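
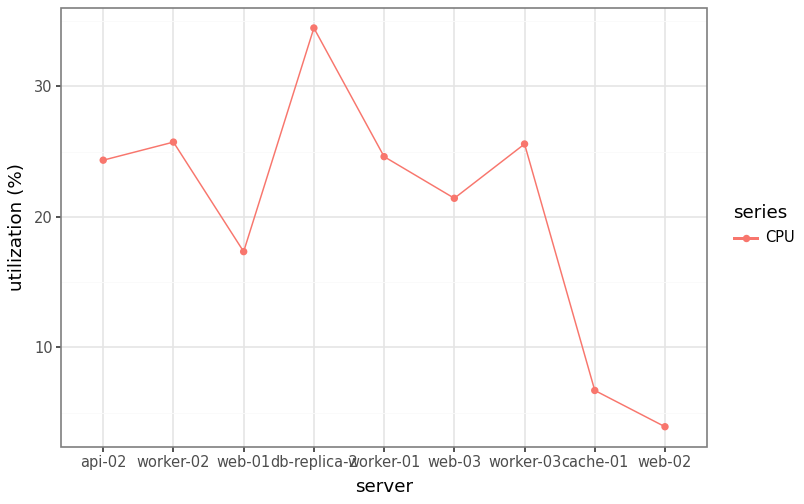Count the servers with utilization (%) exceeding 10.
Above 10: api-02, worker-02, web-01, db-replica-2, worker-01, web-03, worker-03.

7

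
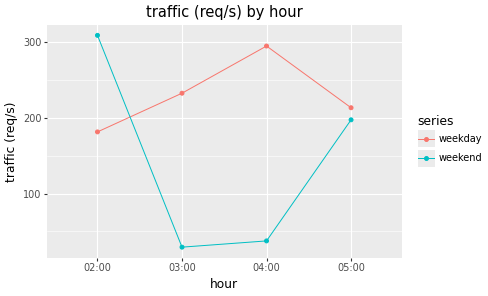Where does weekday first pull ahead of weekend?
02:00: weekday ≈ 175 vs weekend ≈ 300 (not yet); 03:00: weekday ≈ 225 vs weekend ≈ 25 (first crossover).

03:00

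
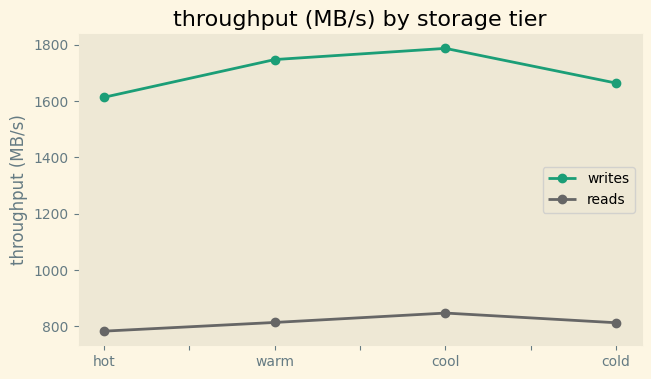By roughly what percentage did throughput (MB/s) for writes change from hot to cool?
hot ≈ 1600, cool ≈ 1800; (1800 − 1600) / 1600 ≈ +12.5%.

≈ +12.5%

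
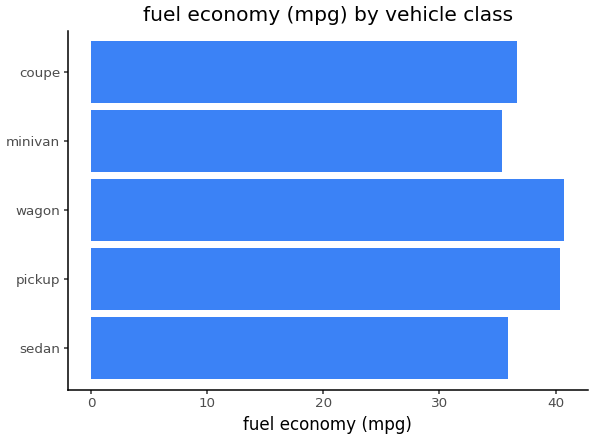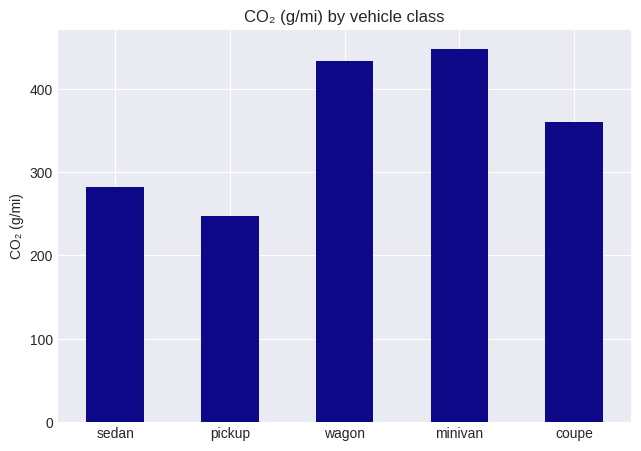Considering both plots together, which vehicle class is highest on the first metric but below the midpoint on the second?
pickup

Chart 2 median CO₂ (g/mi) ≈ 350; below-median vehicle classes: sedan, pickup. Among those, pickup has the highest fuel economy (mpg) (≈ 40).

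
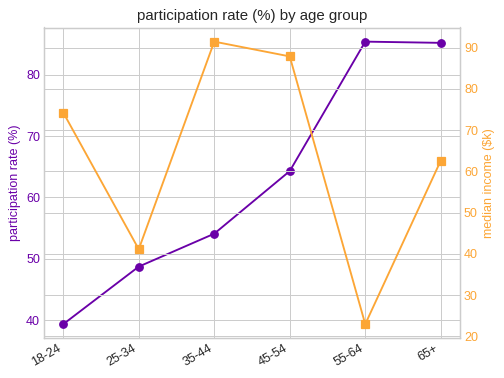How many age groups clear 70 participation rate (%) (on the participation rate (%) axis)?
Above 70: 55-64, 65+.

2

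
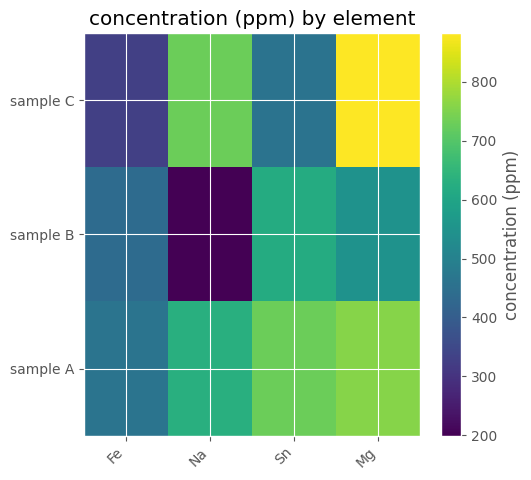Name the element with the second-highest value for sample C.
Top 3 for sample C: Mg ≈ 900, Na ≈ 700, Sn ≈ 500.

Na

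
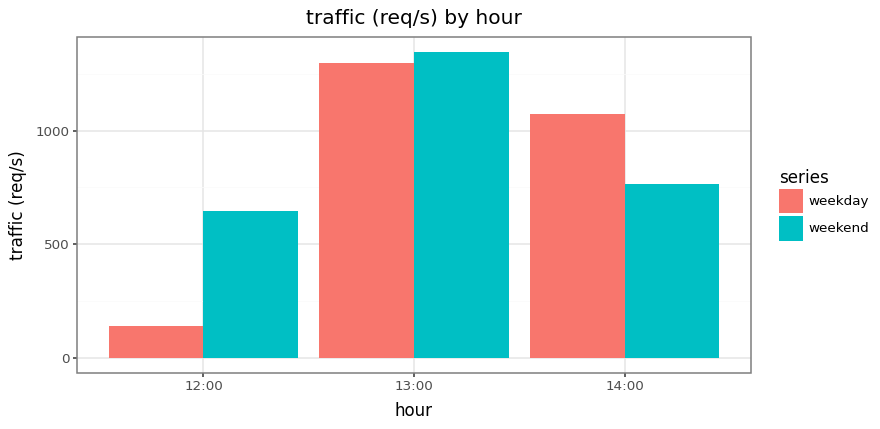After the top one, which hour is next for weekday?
14:00

Top 3 for weekday: 13:00 ≈ 1200, 14:00 ≈ 1000, 12:00 ≈ 200.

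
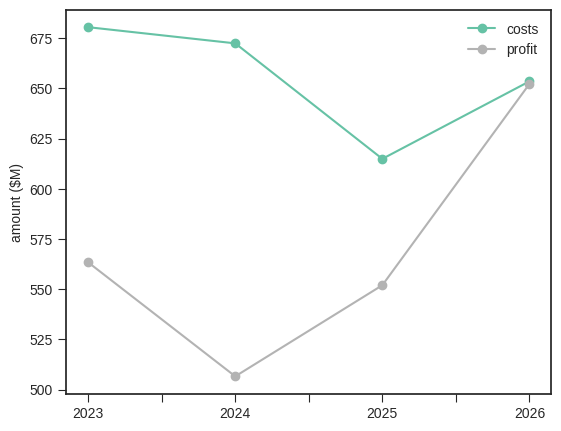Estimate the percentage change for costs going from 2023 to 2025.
≈ -8.8%

2023 ≈ 680, 2025 ≈ 620; (620 − 680) / 680 ≈ -8.8%.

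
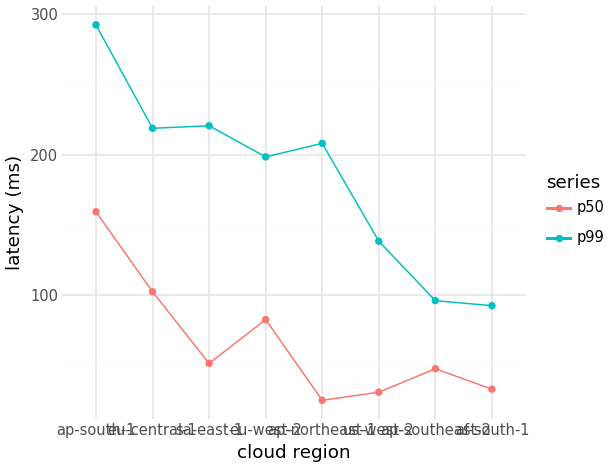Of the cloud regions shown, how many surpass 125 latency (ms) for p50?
1

Above 125: ap-south-1.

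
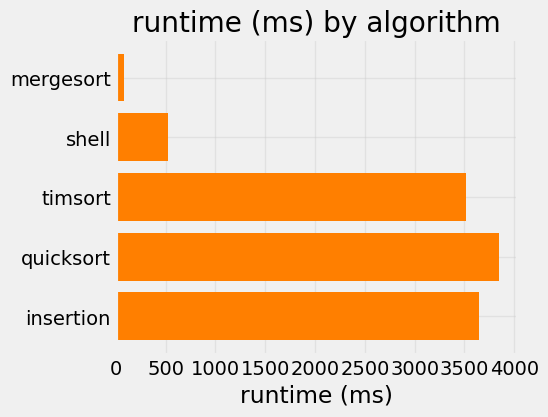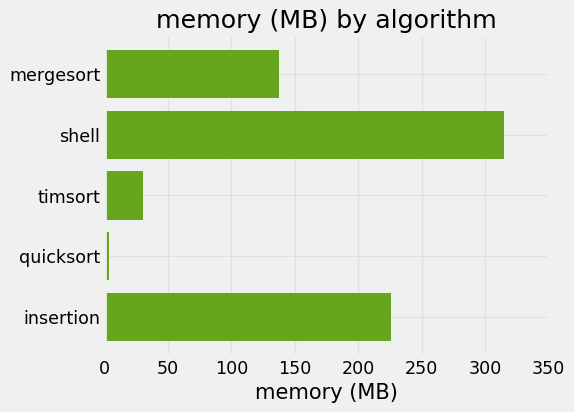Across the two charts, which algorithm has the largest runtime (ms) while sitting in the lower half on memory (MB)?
quicksort

Chart 2 median memory (MB) ≈ 150; below-median algorithms: timsort, quicksort. Among those, quicksort has the highest runtime (ms) (≈ 4000).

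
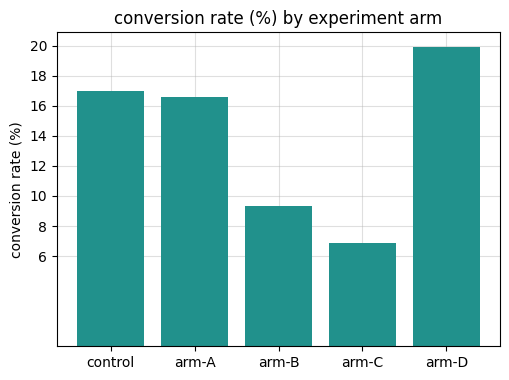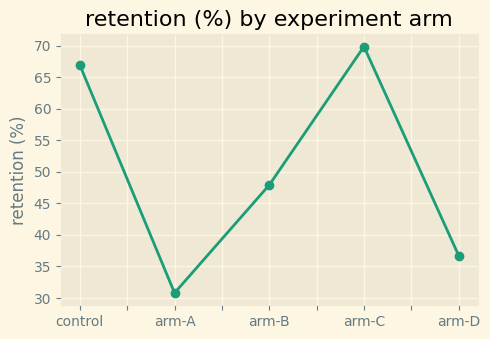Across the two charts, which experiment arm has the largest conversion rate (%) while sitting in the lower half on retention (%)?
arm-D

Chart 2 median retention (%) ≈ 50; below-median experiment arms: arm-A, arm-D. Among those, arm-D has the highest conversion rate (%) (≈ 20).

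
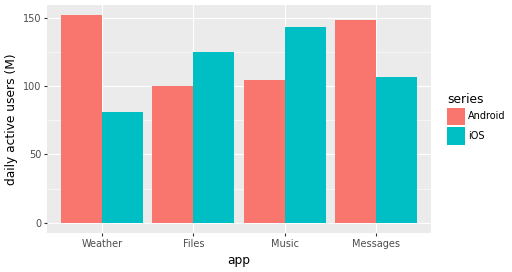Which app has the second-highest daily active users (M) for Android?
Top 3 for Android: Weather ≈ 160, Messages ≈ 140, Music ≈ 100.

Messages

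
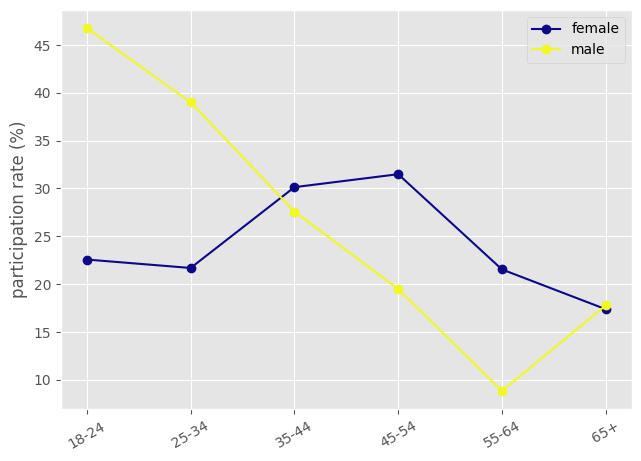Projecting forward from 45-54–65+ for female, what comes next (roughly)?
≈ 7.5

Last three: 30, 20, 15 → slope ≈ -7.5/step → next ≈ 7.5.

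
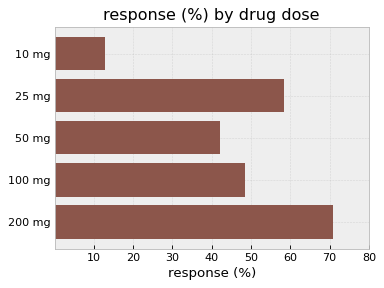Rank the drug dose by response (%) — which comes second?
25 mg

Top 3: 200 mg ≈ 70, 25 mg ≈ 60, 100 mg ≈ 50.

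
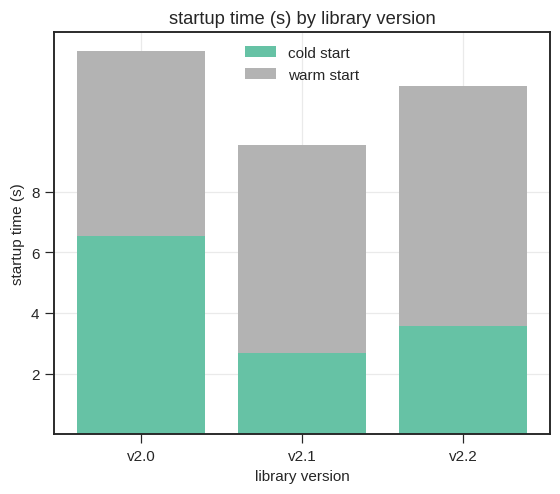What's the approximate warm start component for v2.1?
≈ 8

warm start top ≈ 10, bottom ≈ 2; segment ≈ 8.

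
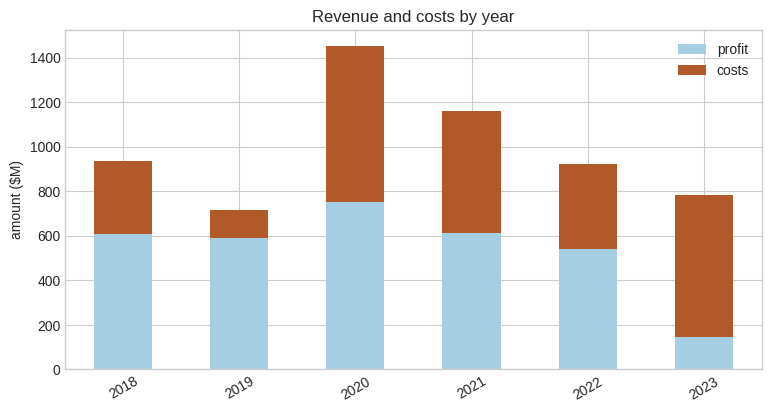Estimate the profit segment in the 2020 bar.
profit top ≈ 800, bottom ≈ 0; segment ≈ 800.

≈ 800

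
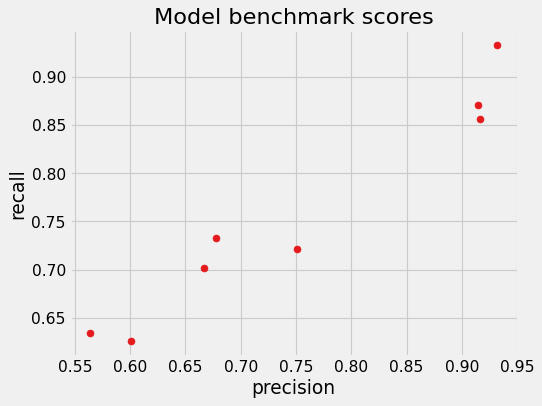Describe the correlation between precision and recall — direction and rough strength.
Points are positively correlated; strong (|r| ≈ 1.0).

positive, strong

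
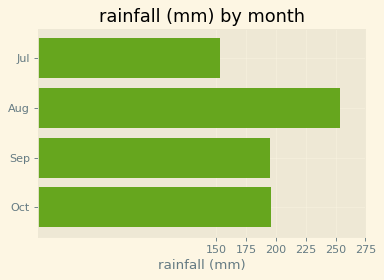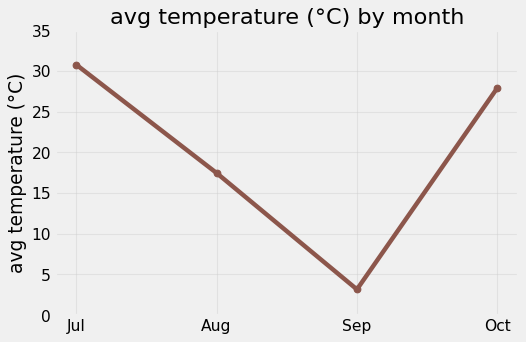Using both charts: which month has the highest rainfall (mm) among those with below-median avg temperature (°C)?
Aug

Chart 2 median avg temperature (°C) ≈ 25; below-median months: Aug, Sep. Among those, Aug has the highest rainfall (mm) (≈ 250).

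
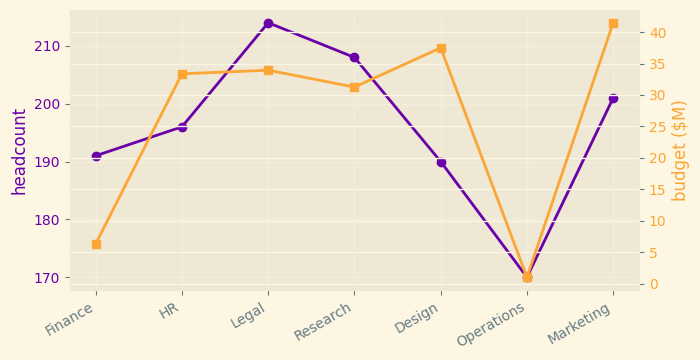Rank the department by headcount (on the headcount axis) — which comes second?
Research

Top 3 (on the headcount axis): Legal ≈ 215, Research ≈ 210, Marketing ≈ 200.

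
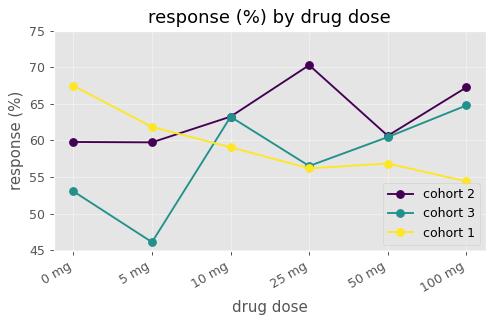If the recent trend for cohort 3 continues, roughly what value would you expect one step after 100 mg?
≈ 70

Last three: 55, 60, 65 → slope ≈ 5/step → next ≈ 70.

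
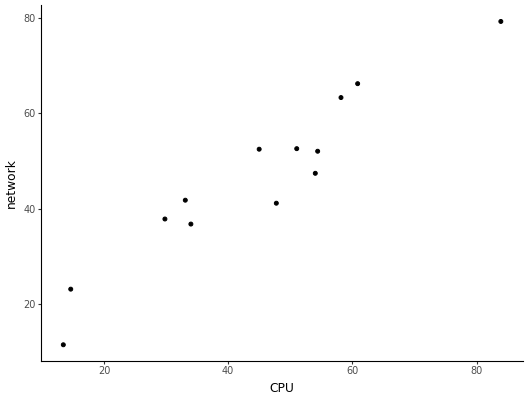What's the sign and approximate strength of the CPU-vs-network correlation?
positive, strong

Points are positively correlated; strong (|r| ≈ 1.0).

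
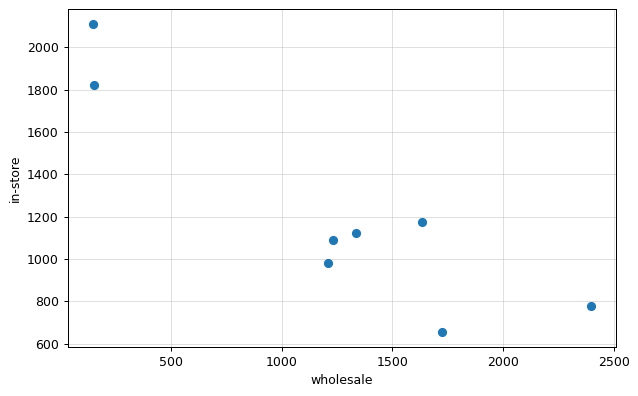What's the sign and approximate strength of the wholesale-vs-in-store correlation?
negative, strong

Points are negatively correlated; strong (|r| ≈ 0.9).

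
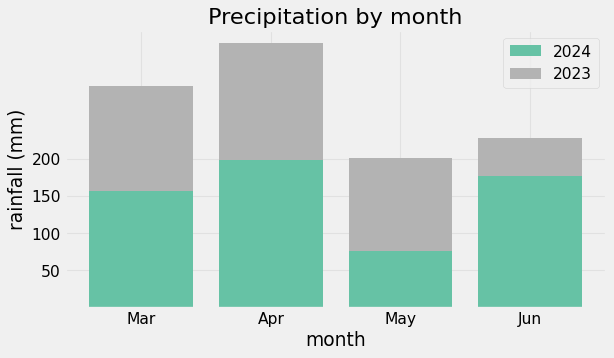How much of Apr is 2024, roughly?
2024 top ≈ 200, bottom ≈ 0; segment ≈ 200.

≈ 200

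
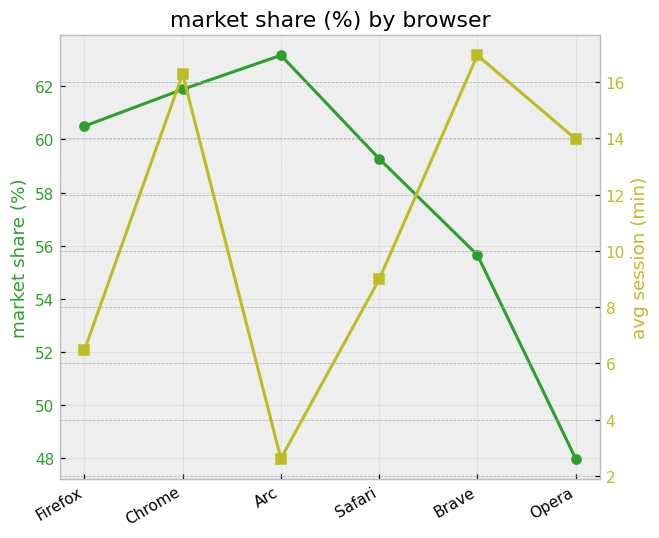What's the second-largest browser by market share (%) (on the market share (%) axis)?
Top 3 (on the market share (%) axis): Arc ≈ 64, Chrome ≈ 62, Firefox ≈ 60.

Chrome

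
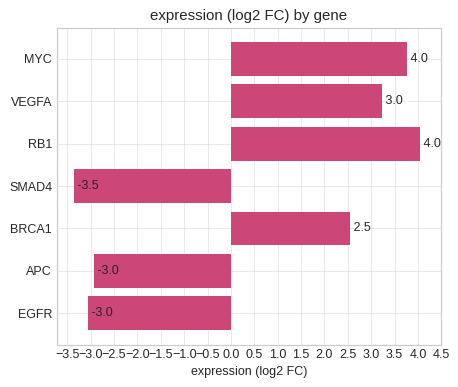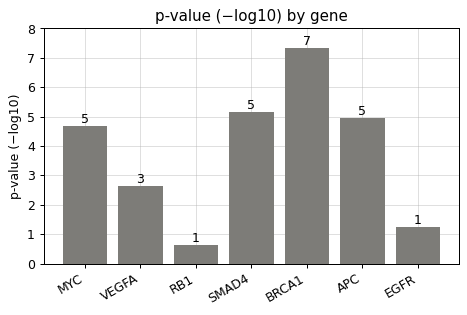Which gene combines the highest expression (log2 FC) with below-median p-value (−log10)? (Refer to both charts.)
Chart 2 median p-value (−log10) ≈ 5; below-median genes: VEGFA, RB1, EGFR. Among those, RB1 has the highest expression (log2 FC) (≈ 4).

RB1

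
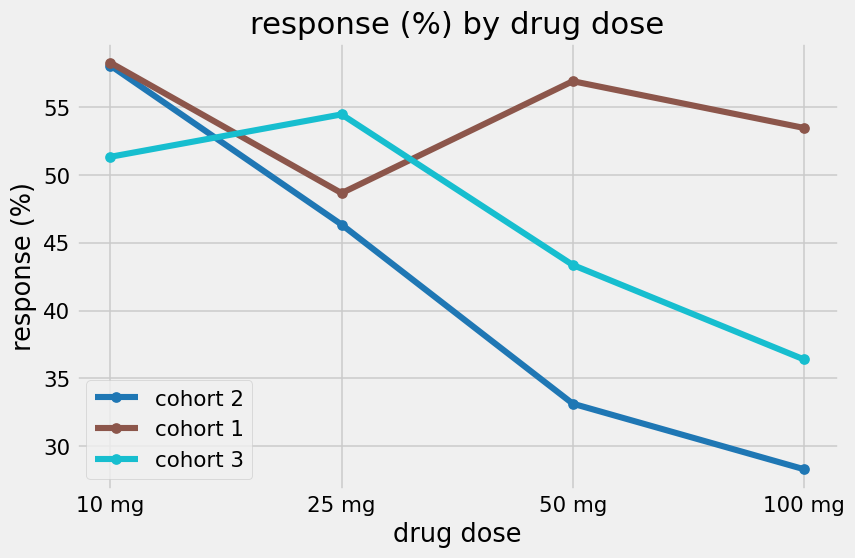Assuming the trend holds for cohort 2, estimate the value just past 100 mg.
Last three: 45, 35, 30 → slope ≈ -7.5/step → next ≈ 22.5.

≈ 22.5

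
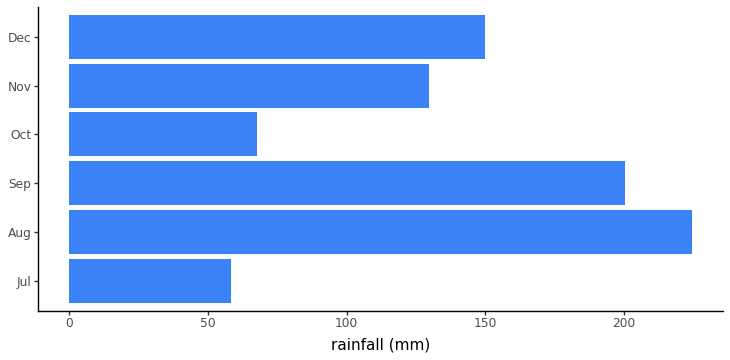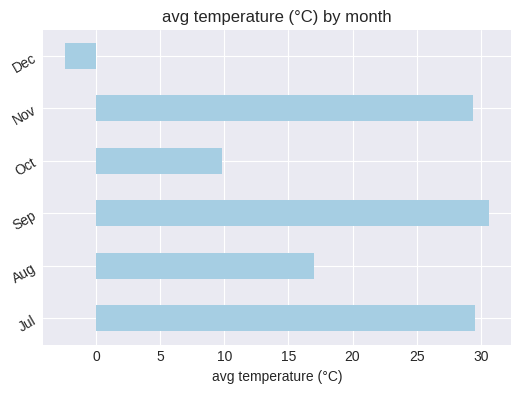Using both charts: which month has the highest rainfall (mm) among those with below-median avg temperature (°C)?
Aug

Chart 2 median avg temperature (°C) ≈ 25; below-median months: Aug, Oct, Dec. Among those, Aug has the highest rainfall (mm) (≈ 225).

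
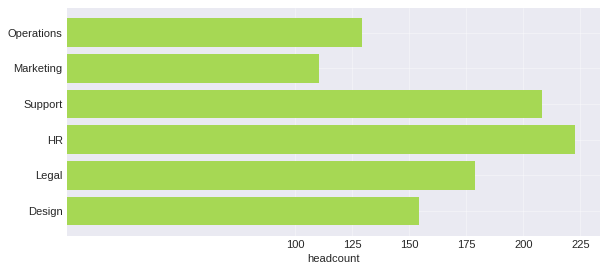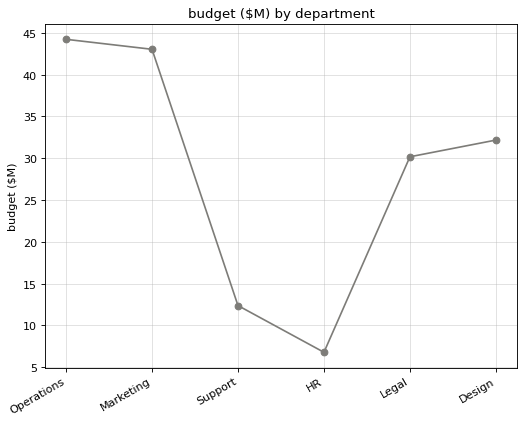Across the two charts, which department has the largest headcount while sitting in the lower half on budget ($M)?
Chart 2 median budget ($M) ≈ 30; below-median departments: Support, HR, Legal. Among those, HR has the highest headcount (≈ 225).

HR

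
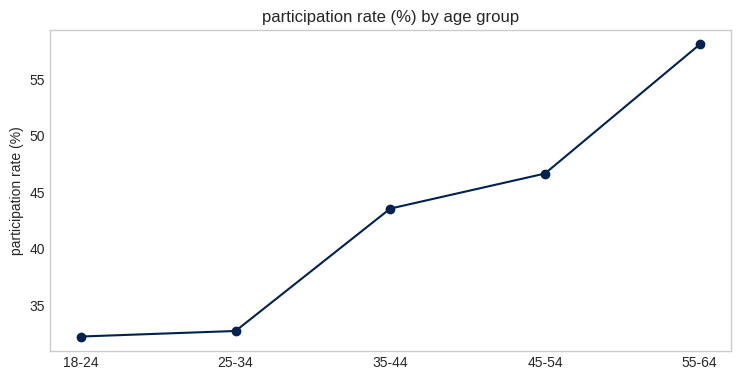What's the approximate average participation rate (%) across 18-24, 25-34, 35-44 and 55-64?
≈ 42

(30 + 35 + 45 + 60) / 4 ≈ 42.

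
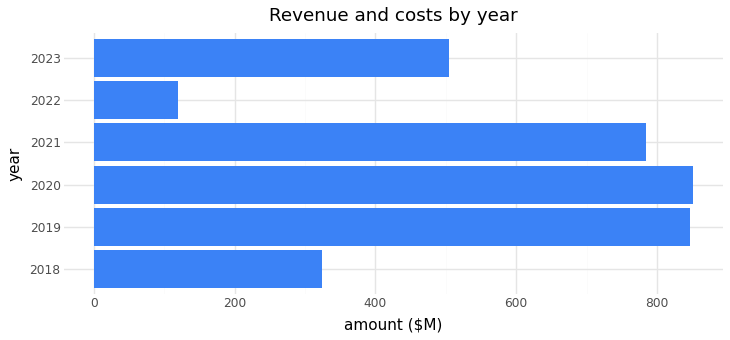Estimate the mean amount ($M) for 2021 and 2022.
≈ 450

(800 + 100) / 2 ≈ 450.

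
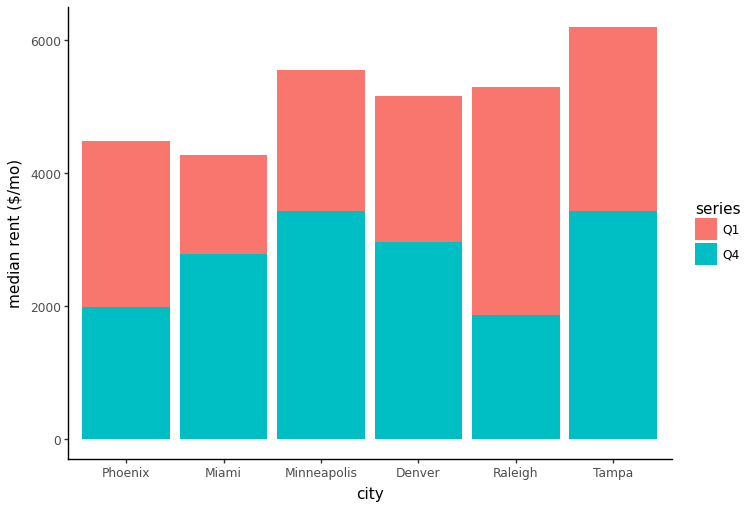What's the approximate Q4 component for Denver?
Q4 top ≈ 3000, bottom ≈ 0; segment ≈ 3000.

≈ 3000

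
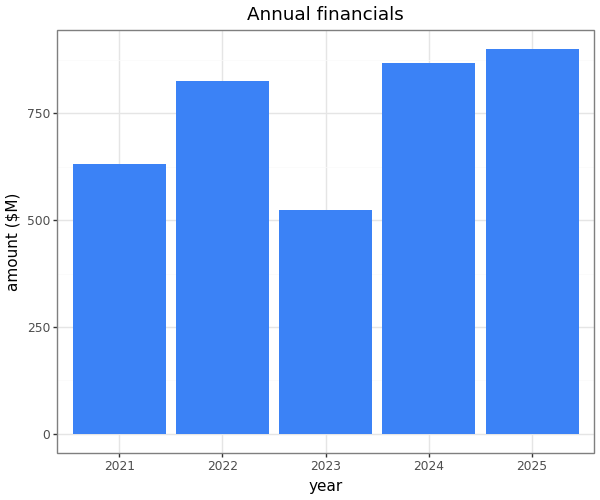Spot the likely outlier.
2023 ≈ 500; the rest sit between ≈ 600 and ≈ 900.

2023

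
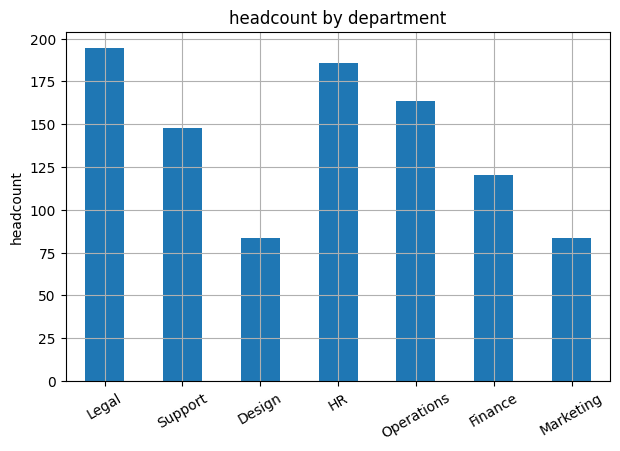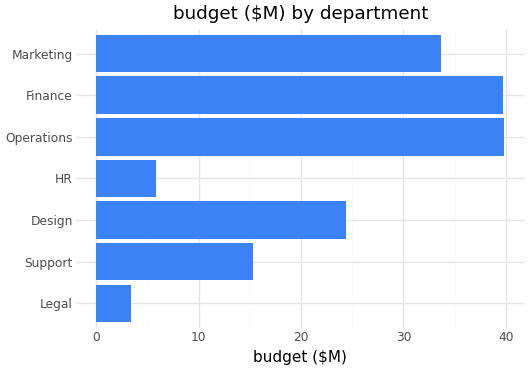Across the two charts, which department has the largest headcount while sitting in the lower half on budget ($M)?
Legal

Chart 2 median budget ($M) ≈ 25; below-median departments: Legal, Support, HR. Among those, Legal has the highest headcount (≈ 200).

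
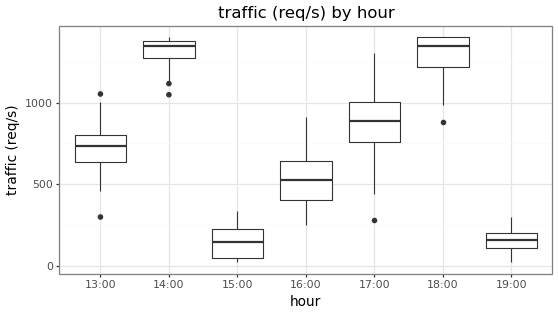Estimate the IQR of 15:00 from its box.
≈ 200

Q3 ≈ 200, Q1 ≈ 0; IQR ≈ 200.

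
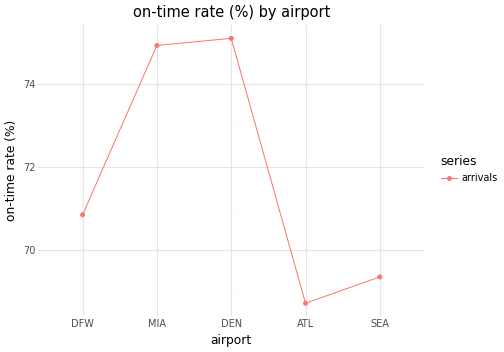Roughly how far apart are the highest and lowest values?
≈ 6

Max DEN ≈ 75, min ATL ≈ 69; range ≈ 6.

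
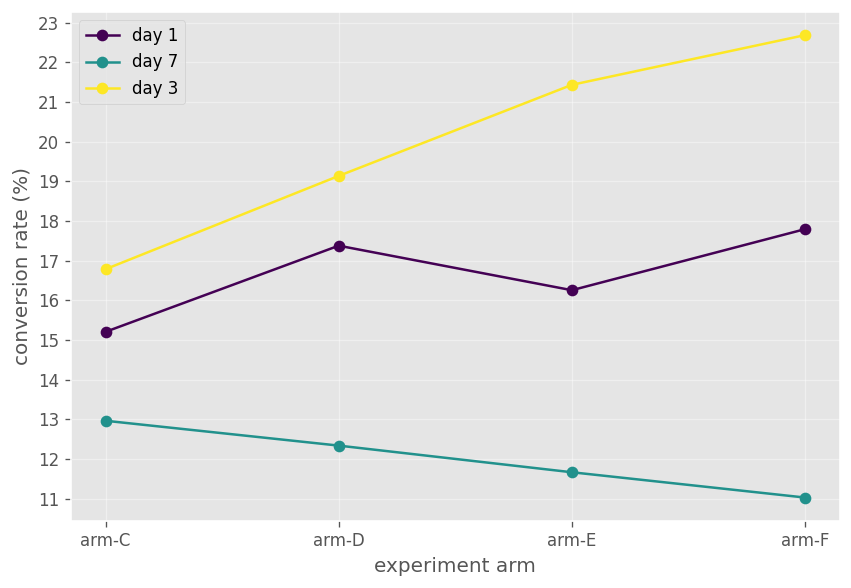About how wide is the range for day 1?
≈ 3

Max arm-F ≈ 18, min arm-C ≈ 15; range ≈ 3.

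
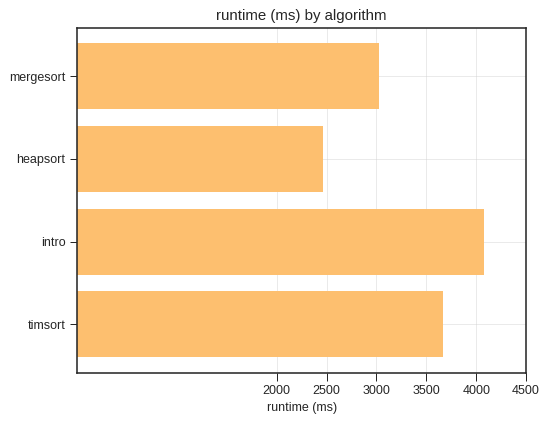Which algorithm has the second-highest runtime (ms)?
timsort

Top 3: intro ≈ 4000, timsort ≈ 3500, mergesort ≈ 3000.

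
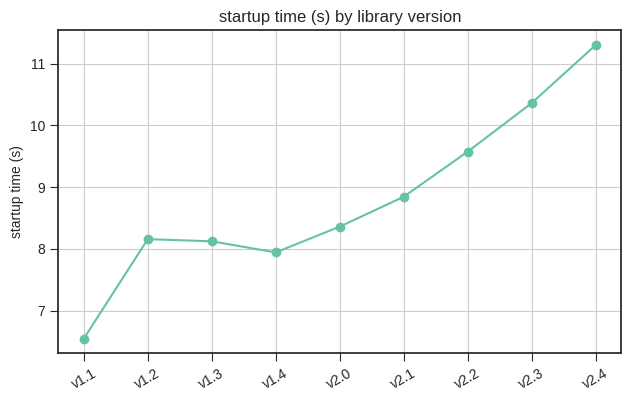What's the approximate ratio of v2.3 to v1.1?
≈ 1.62×

v2.3 ≈ 10.5, v1.1 ≈ 6.5; 10.5/6.5 ≈ 1.62.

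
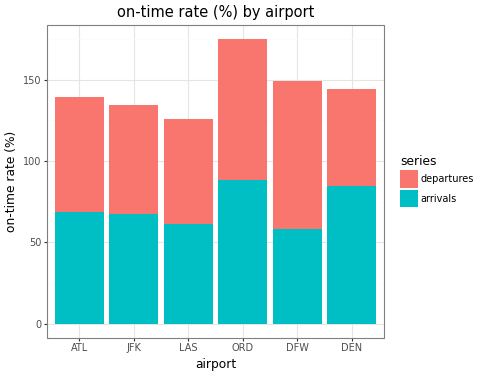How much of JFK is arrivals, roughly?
≈ 60

arrivals top ≈ 60, bottom ≈ 0; segment ≈ 60.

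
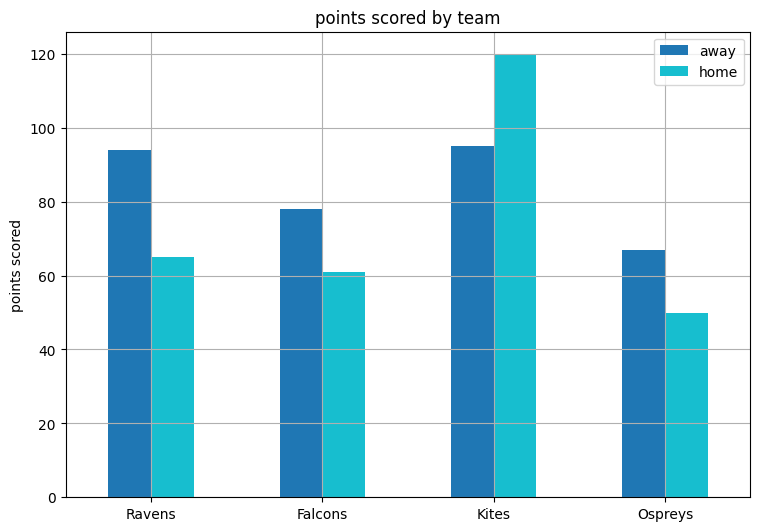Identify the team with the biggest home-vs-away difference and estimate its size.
Ravens, ≈ 30

Ravens: home ≈ 60, away ≈ 90 → gap ≈ 30. Next-largest (Kites) is only ≈ 20.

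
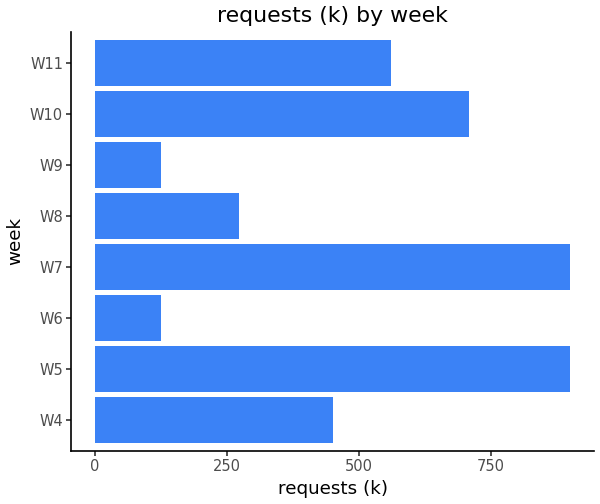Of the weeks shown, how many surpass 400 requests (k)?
5

Above 400: W4, W5, W7, W10, W11.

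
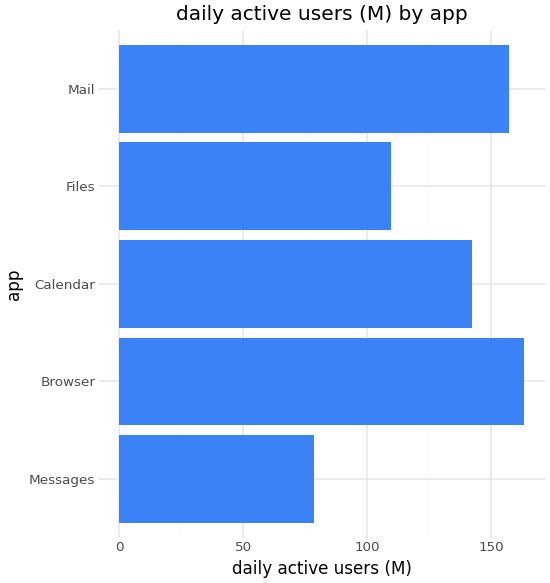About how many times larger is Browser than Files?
Browser ≈ 160, Files ≈ 100; 160/100 ≈ 1.6.

≈ 1.6×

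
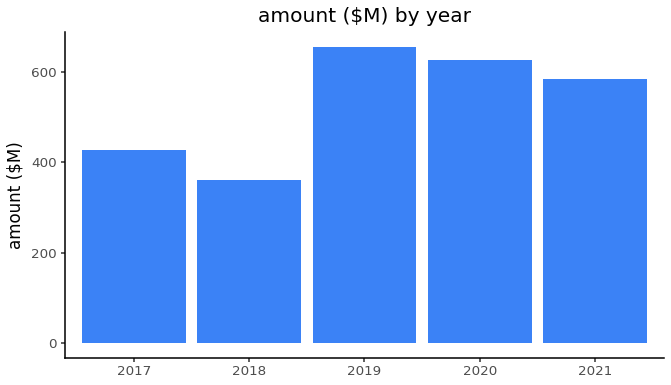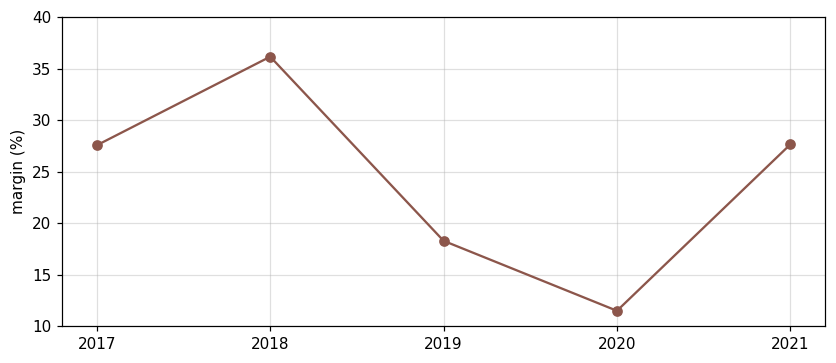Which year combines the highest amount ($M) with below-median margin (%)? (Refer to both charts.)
2019

Chart 2 median margin (%) ≈ 30; below-median years: 2019, 2020. Among those, 2019 has the highest amount ($M) (≈ 700).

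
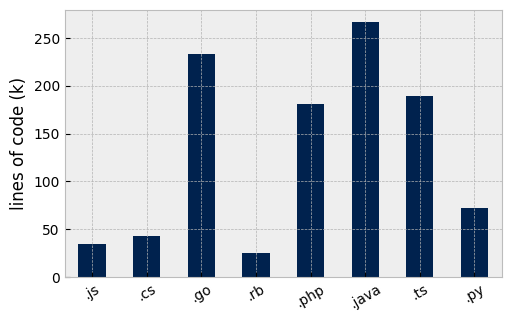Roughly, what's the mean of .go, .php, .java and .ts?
≈ 219

(225 + 175 + 275 + 200) / 4 ≈ 219.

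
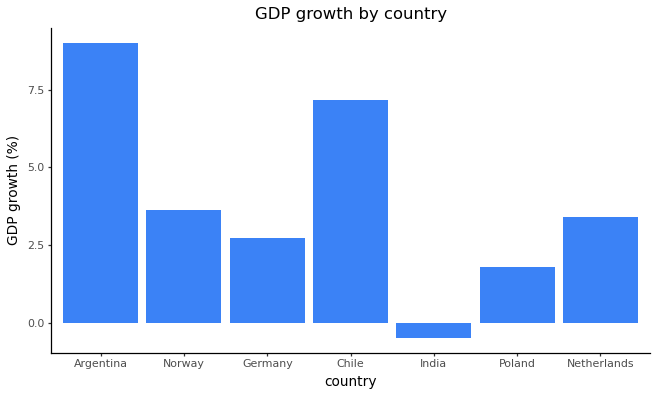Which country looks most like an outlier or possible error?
Argentina

Argentina ≈ 9; the rest sit between ≈ 0 and ≈ 7.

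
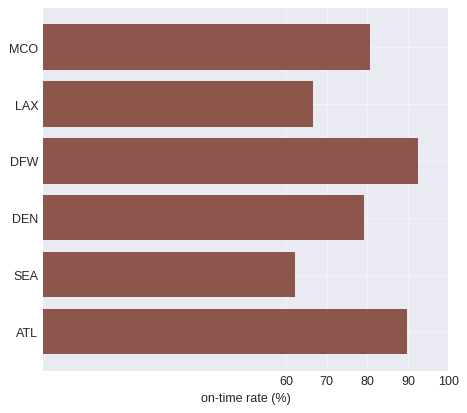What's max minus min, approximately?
≈ 30

Max DFW ≈ 90, min SEA ≈ 60; range ≈ 30.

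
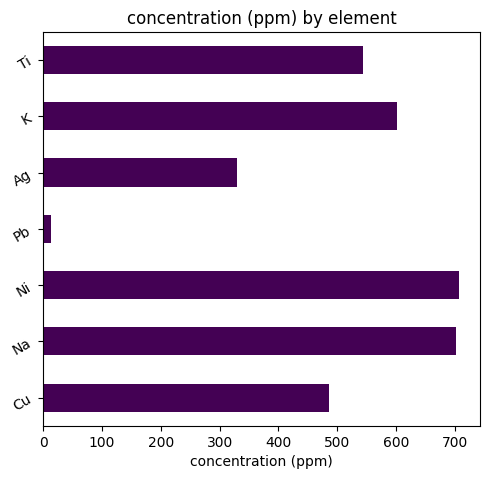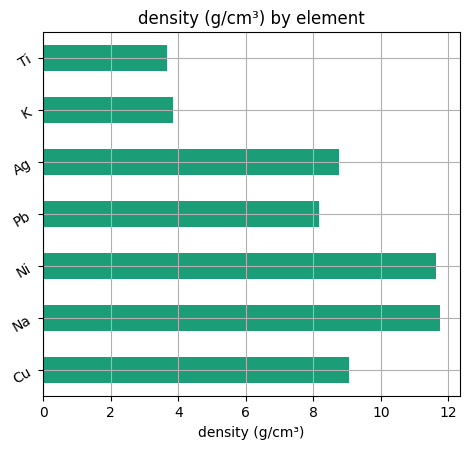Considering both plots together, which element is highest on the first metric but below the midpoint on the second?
Chart 2 median density (g/cm³) ≈ 8; below-median elements: Pb, K, Ti. Among those, K has the highest concentration (ppm) (≈ 600).

K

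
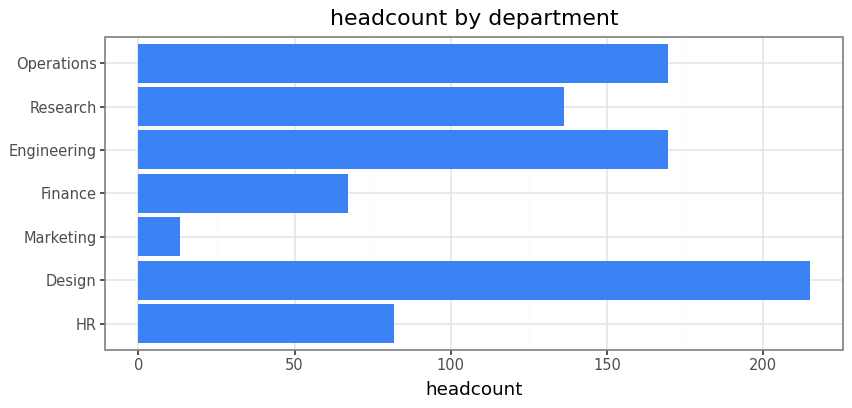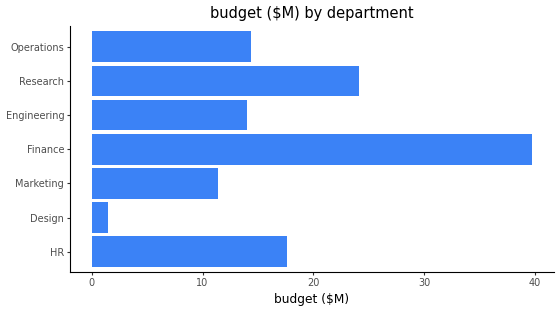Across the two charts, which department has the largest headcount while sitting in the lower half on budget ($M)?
Design

Chart 2 median budget ($M) ≈ 15; below-median departments: Design, Marketing, Engineering. Among those, Design has the highest headcount (≈ 220).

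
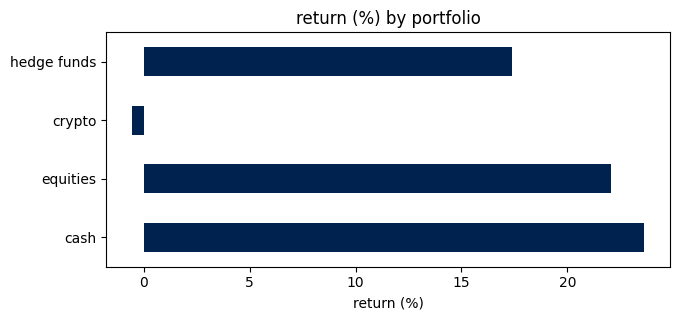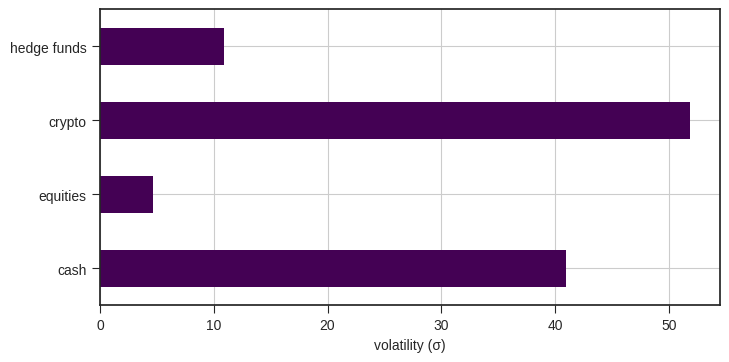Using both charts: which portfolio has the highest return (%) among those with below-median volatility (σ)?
equities

Chart 2 median volatility (σ) ≈ 25; below-median portfolios: equities, hedge funds. Among those, equities has the highest return (%) (≈ 20).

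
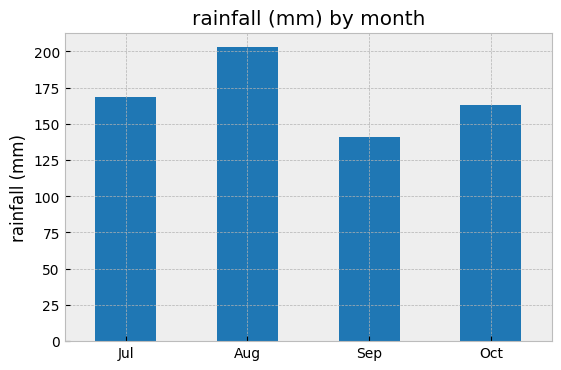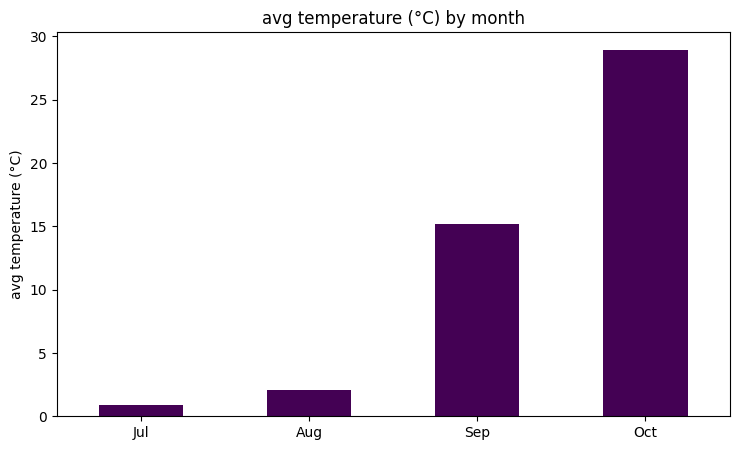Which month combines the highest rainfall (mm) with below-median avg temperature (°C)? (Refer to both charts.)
Aug

Chart 2 median avg temperature (°C) ≈ 10; below-median months: Jul, Aug. Among those, Aug has the highest rainfall (mm) (≈ 200).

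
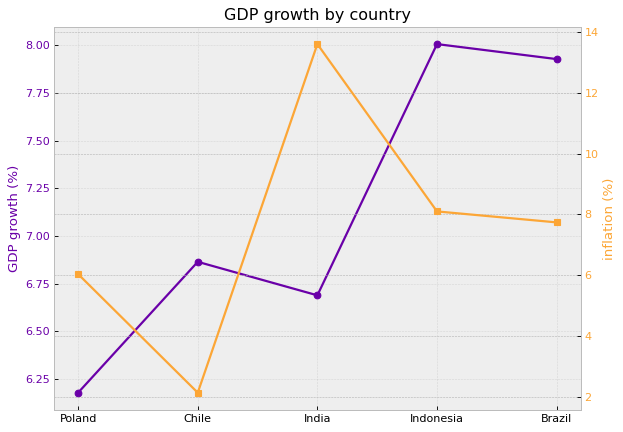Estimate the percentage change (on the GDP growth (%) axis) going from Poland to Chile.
Poland ≈ 6.2, Chile ≈ 6.8; (6.8 − 6.2) / 6.2 ≈ +9.7%.

≈ +9.7%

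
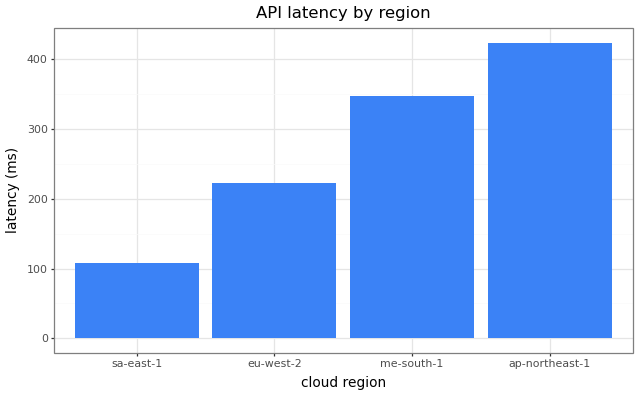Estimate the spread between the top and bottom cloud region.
≈ 300

Max ap-northeast-1 ≈ 400, min sa-east-1 ≈ 100; range ≈ 300.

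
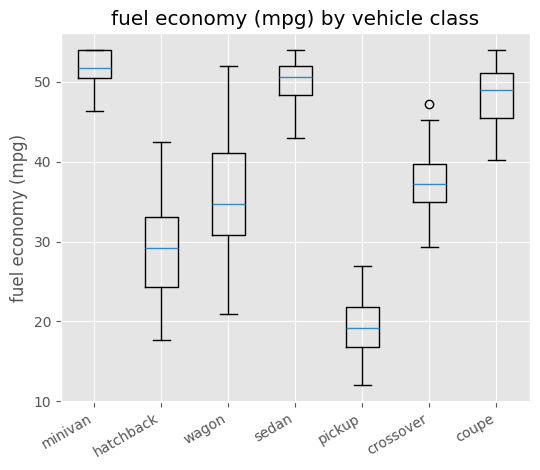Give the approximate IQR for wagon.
Q3 ≈ 40, Q1 ≈ 30; IQR ≈ 10.

≈ 10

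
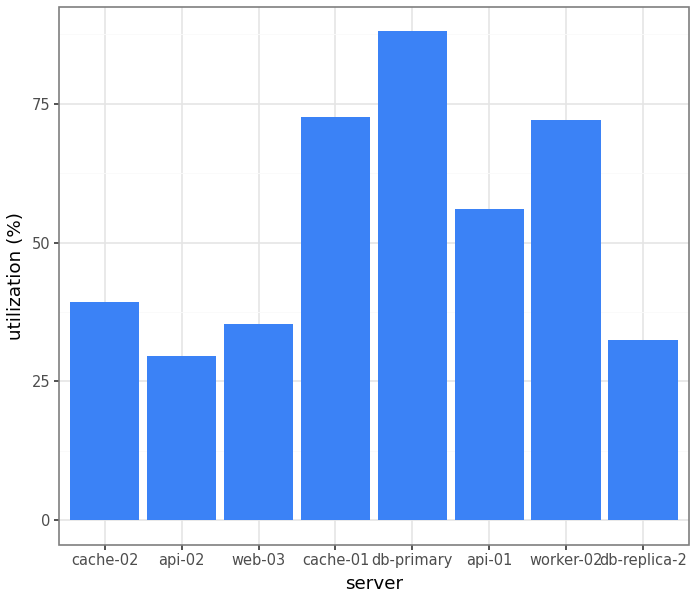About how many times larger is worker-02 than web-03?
≈ 1.75×

worker-02 ≈ 70, web-03 ≈ 40; 70/40 ≈ 1.75.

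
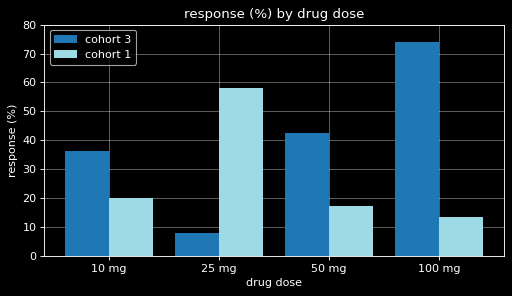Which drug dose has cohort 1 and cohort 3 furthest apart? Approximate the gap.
100 mg: cohort 1 ≈ 10, cohort 3 ≈ 70 → gap ≈ 60. Next-largest (25 mg) is only ≈ 50.

100 mg, ≈ 60 %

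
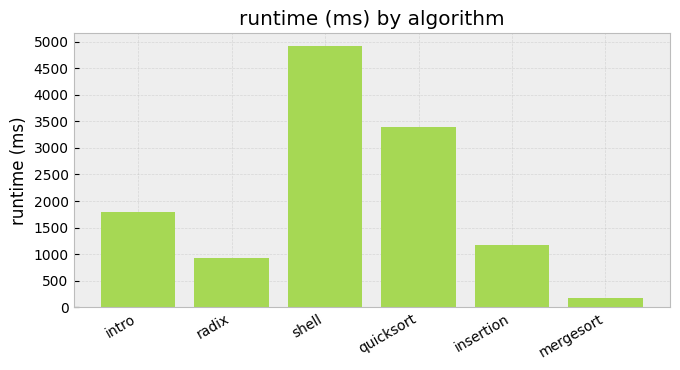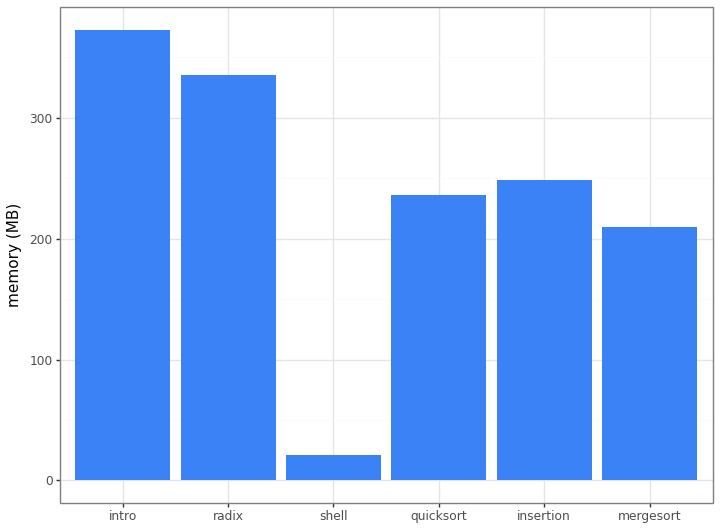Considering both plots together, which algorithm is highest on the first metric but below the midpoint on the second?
Chart 2 median memory (MB) ≈ 250; below-median algorithms: shell, quicksort, mergesort. Among those, shell has the highest runtime (ms) (≈ 5000).

shell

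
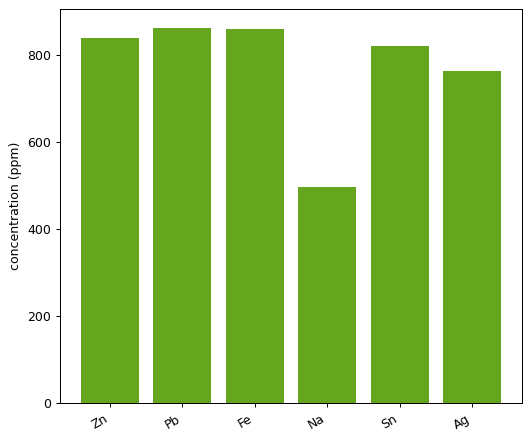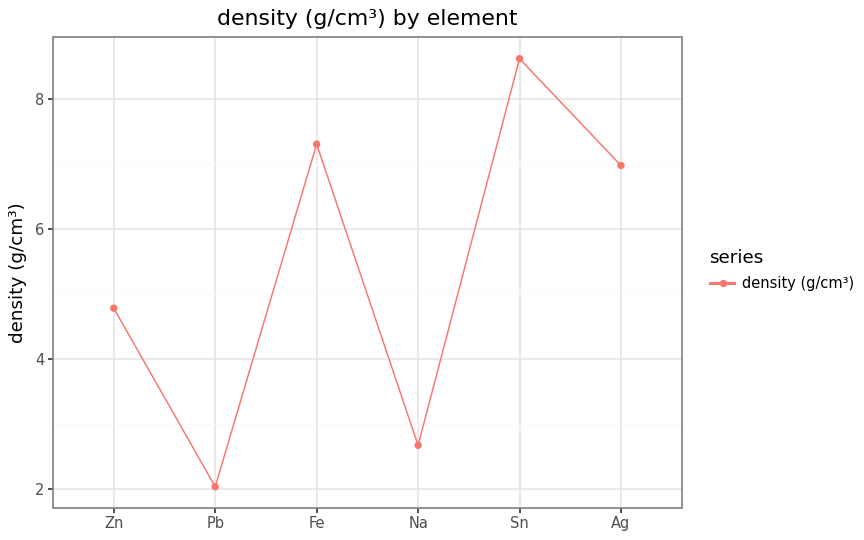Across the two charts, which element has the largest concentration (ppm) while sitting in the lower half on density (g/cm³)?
Chart 2 median density (g/cm³) ≈ 6; below-median elements: Zn, Pb, Na. Among those, Pb has the highest concentration (ppm) (≈ 900).

Pb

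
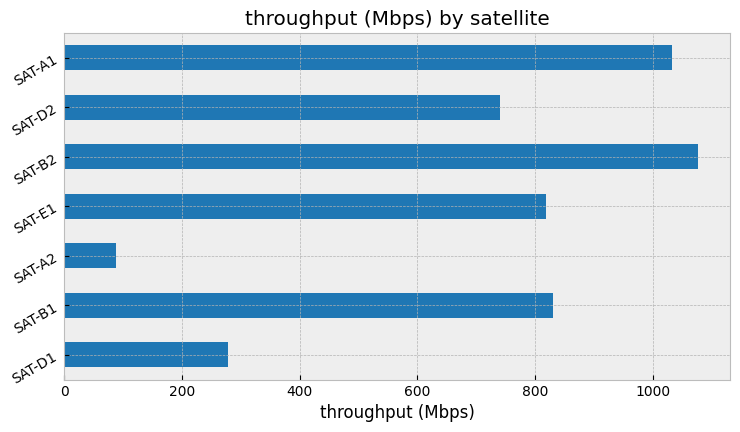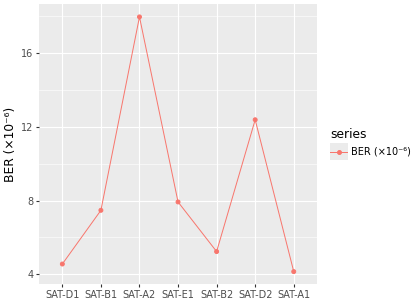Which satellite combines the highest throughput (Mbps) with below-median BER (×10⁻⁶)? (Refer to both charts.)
Chart 2 median BER (×10⁻⁶) ≈ 8; below-median satellites: SAT-D1, SAT-B2, SAT-A1. Among those, SAT-B2 has the highest throughput (Mbps) (≈ 1100).

SAT-B2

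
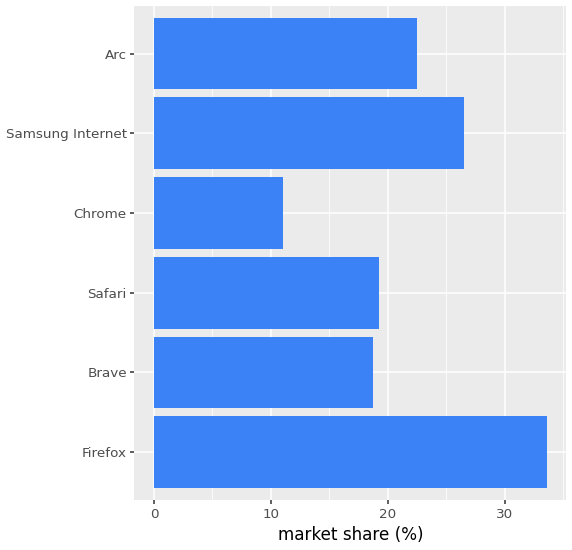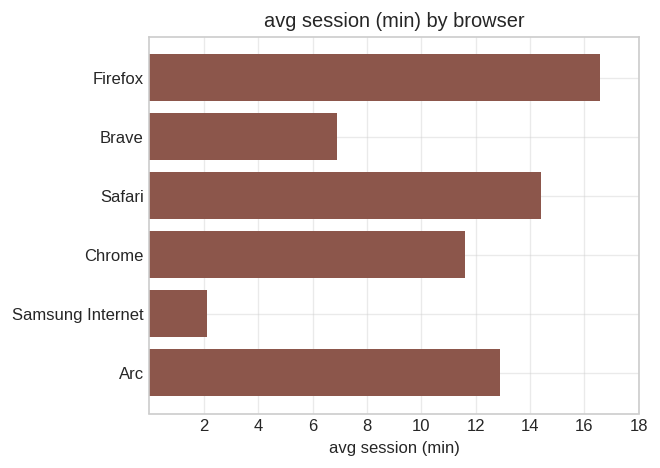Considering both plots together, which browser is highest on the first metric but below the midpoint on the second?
Chart 2 median avg session (min) ≈ 12; below-median browsers: Brave, Chrome, Samsung Internet. Among those, Samsung Internet has the highest market share (%) (≈ 25).

Samsung Internet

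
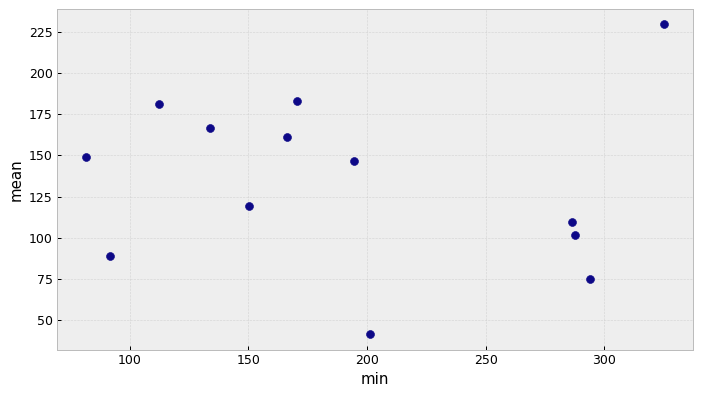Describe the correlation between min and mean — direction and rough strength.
Points are roughly uncorrelated; weak (|r| ≈ 0.1).

no clear correlation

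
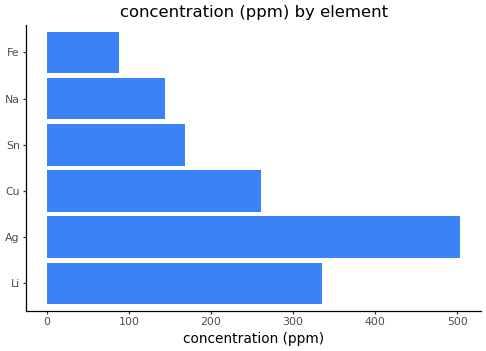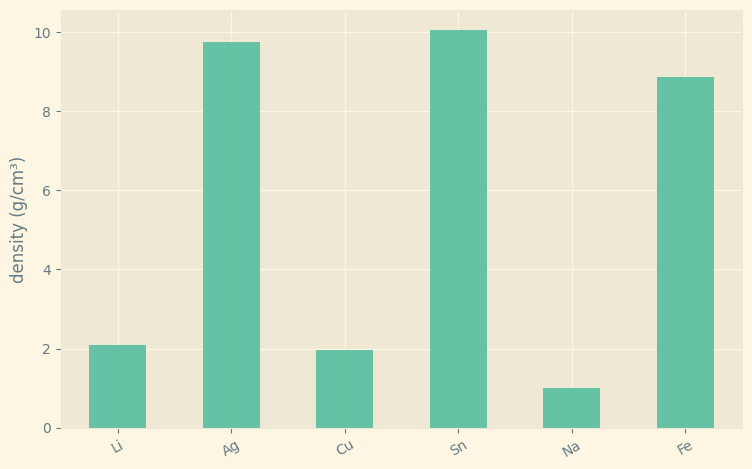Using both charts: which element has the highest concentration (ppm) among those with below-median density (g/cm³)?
Li

Chart 2 median density (g/cm³) ≈ 5; below-median elements: Li, Cu, Na. Among those, Li has the highest concentration (ppm) (≈ 350).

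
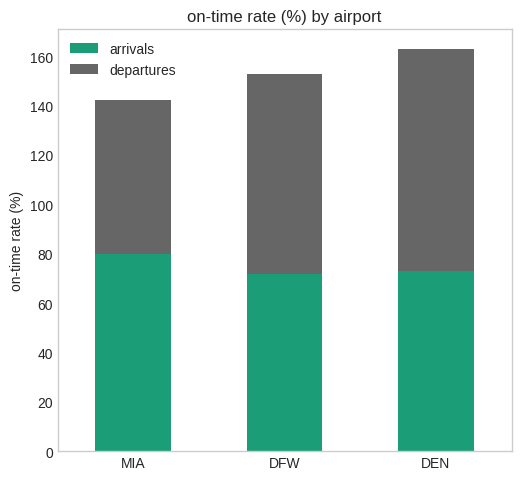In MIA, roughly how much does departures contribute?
≈ 60

departures top ≈ 140, bottom ≈ 80; segment ≈ 60.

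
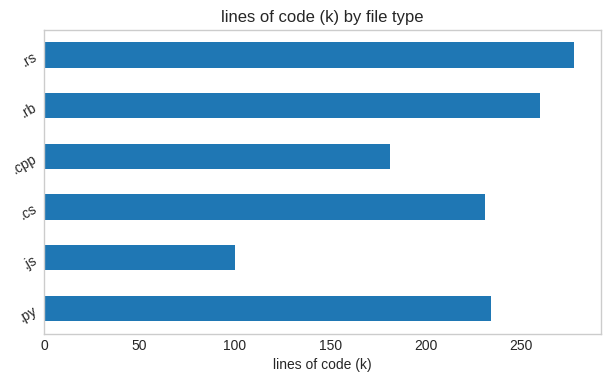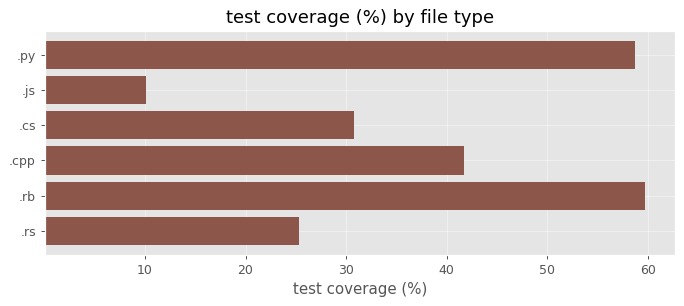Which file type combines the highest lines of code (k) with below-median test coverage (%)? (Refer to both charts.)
Chart 2 median test coverage (%) ≈ 40; below-median file types: .js, .cs, .rs. Among those, .rs has the highest lines of code (k) (≈ 300).

.rs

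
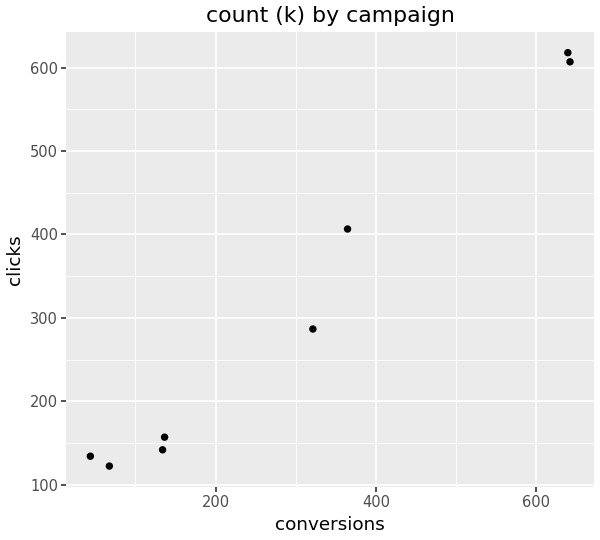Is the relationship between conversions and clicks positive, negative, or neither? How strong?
Points are positively correlated; strong (|r| ≈ 1.0).

positive, strong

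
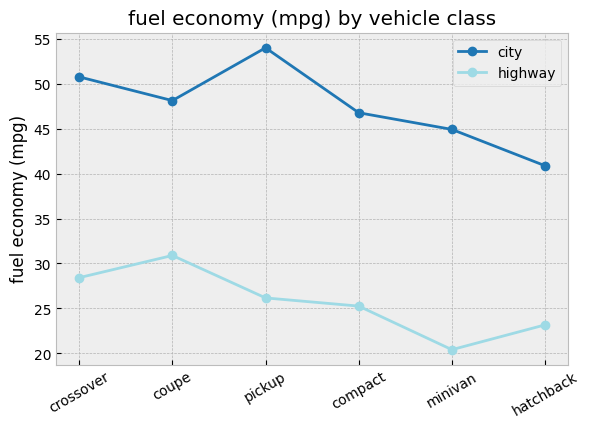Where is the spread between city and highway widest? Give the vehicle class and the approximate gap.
pickup, ≈ 30 mpg

pickup: city ≈ 55, highway ≈ 25 → gap ≈ 30. Next-largest (minivan) is only ≈ 25.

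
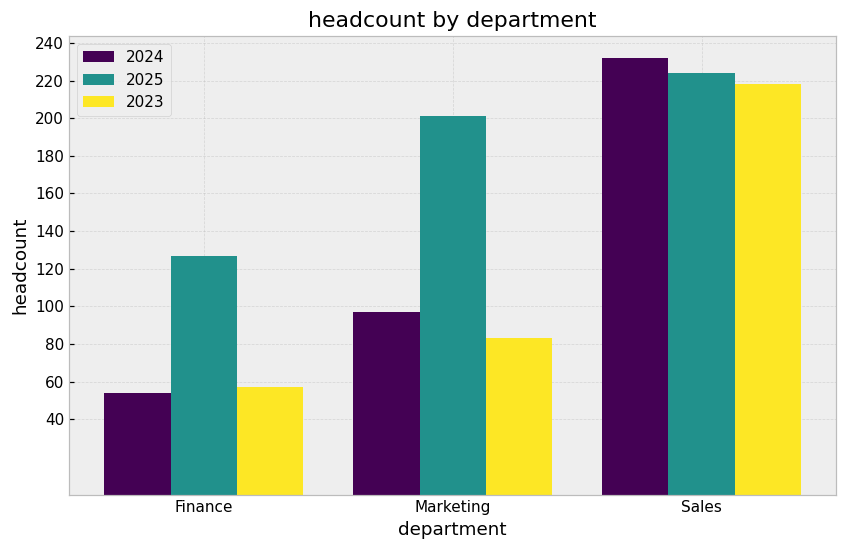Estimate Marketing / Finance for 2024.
≈ 1.67×

Marketing ≈ 100, Finance ≈ 60; 100/60 ≈ 1.67.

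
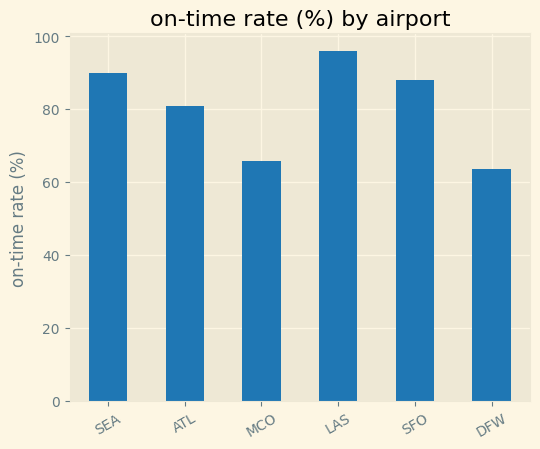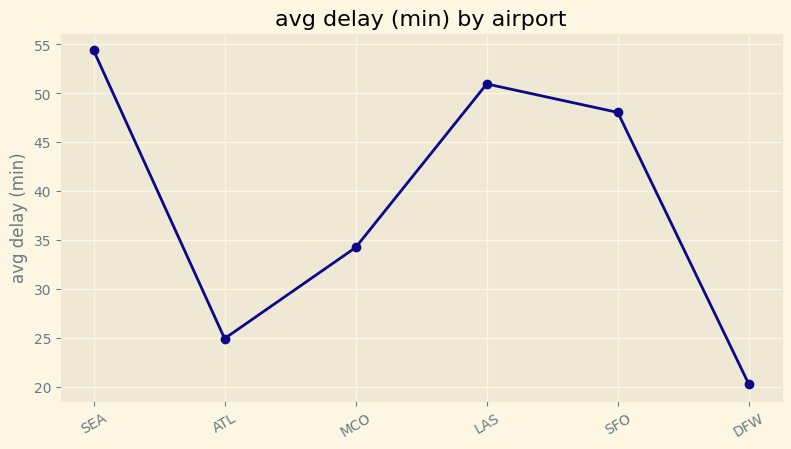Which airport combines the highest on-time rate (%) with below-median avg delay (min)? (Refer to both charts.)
Chart 2 median avg delay (min) ≈ 40; below-median airports: ATL, MCO, DFW. Among those, ATL has the highest on-time rate (%) (≈ 80).

ATL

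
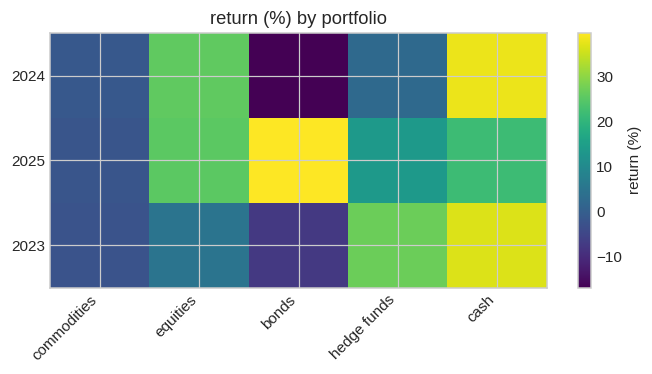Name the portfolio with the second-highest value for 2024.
equities

Top 3 for 2024: cash ≈ 40, equities ≈ 25, hedge funds ≈ 0.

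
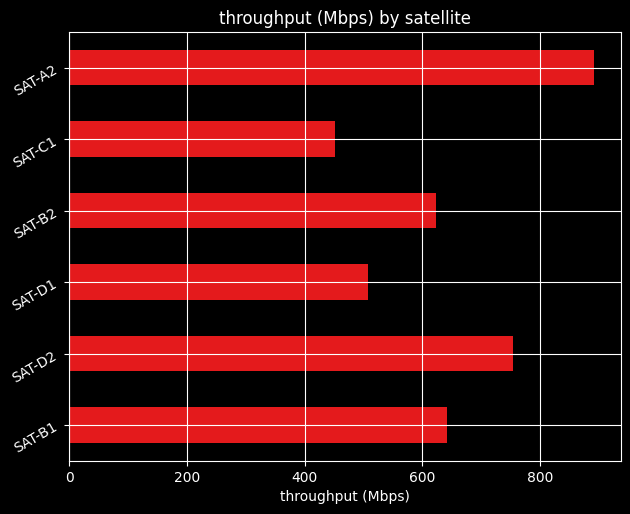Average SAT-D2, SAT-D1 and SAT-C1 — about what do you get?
≈ 600

(800 + 500 + 500) / 3 ≈ 600.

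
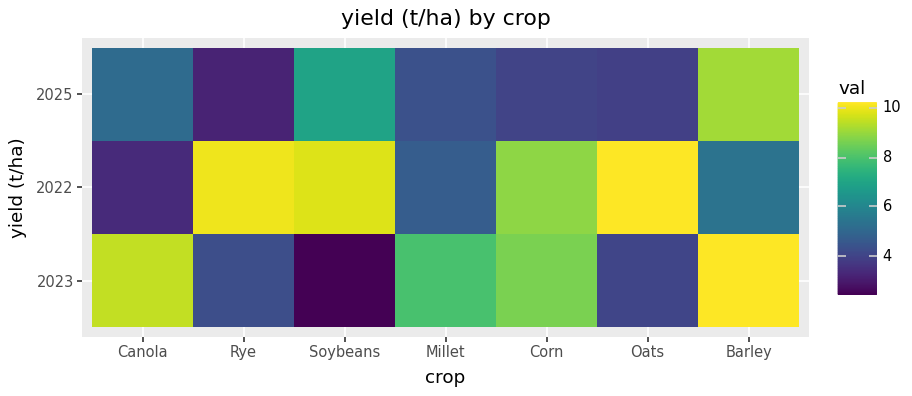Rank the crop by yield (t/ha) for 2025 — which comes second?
Top 3 for 2025: Barley ≈ 9, Soybeans ≈ 7, Canola ≈ 5.

Soybeans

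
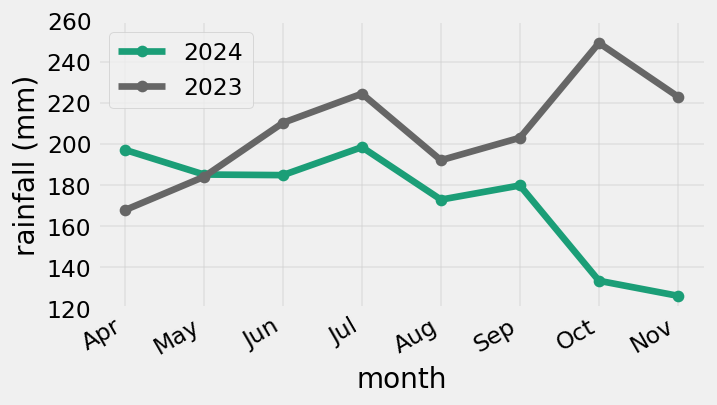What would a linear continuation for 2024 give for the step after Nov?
Last three: 180, 140, 120 → slope ≈ -30/step → next ≈ 90.

≈ 90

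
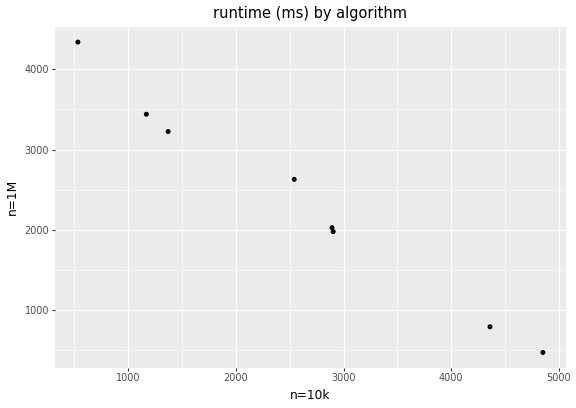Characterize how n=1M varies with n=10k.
negative, strong

Points are negatively correlated; strong (|r| ≈ 1.0).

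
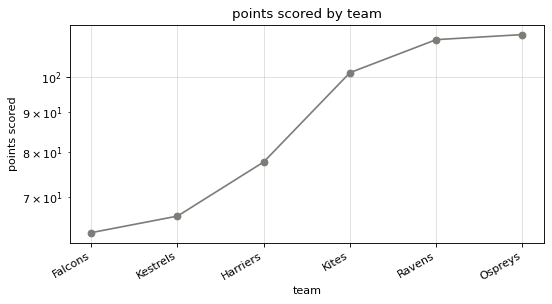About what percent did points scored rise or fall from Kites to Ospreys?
≈ +15%

Kites ≈ 100, Ospreys ≈ 115; (115 − 100) / 100 ≈ +15%.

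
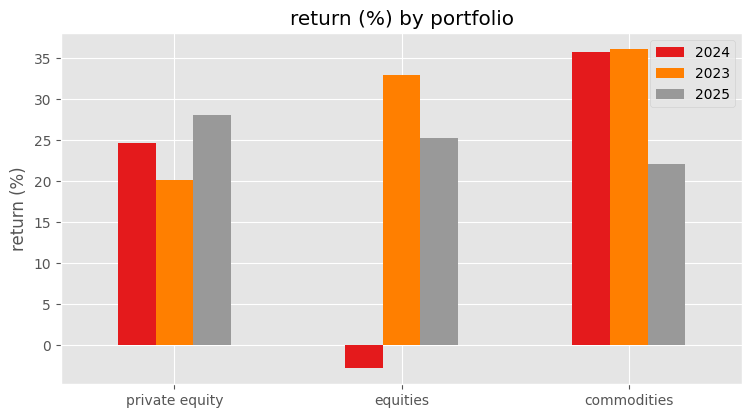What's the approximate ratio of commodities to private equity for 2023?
≈ 1.75×

commodities ≈ 35, private equity ≈ 20; 35/20 ≈ 1.75.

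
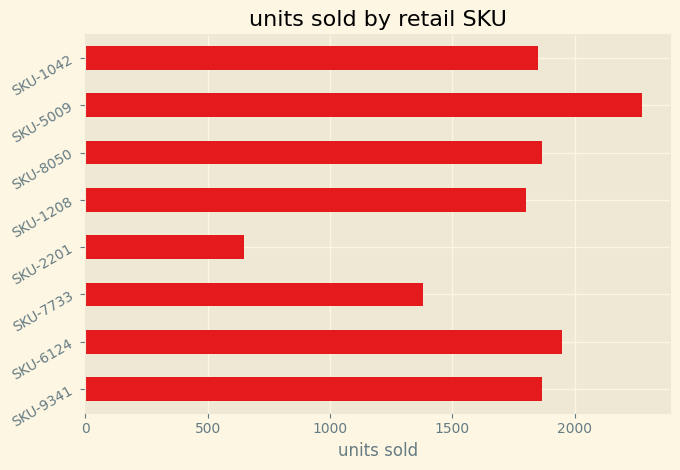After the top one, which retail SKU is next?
SKU-6124

Top 3: SKU-5009 ≈ 2200, SKU-6124 ≈ 2000, SKU-8050 ≈ 1800.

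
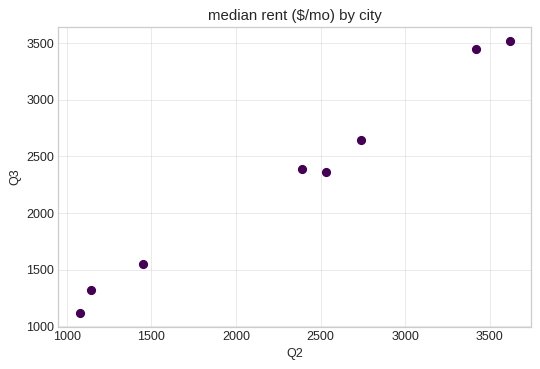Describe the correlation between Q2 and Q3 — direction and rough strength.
positive, strong

Points are positively correlated; strong (|r| ≈ 1.0).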